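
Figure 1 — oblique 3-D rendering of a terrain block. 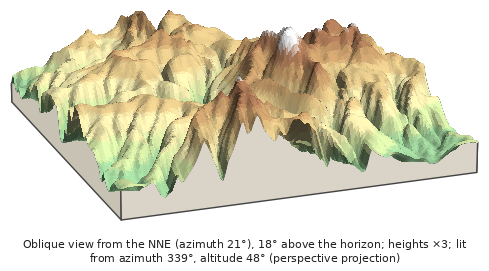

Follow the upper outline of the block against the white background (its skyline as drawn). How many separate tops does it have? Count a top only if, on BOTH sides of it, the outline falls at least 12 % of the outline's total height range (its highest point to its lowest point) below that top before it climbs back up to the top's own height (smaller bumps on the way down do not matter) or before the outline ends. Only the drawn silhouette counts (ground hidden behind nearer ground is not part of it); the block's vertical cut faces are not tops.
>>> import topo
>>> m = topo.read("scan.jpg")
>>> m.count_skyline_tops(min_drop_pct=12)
3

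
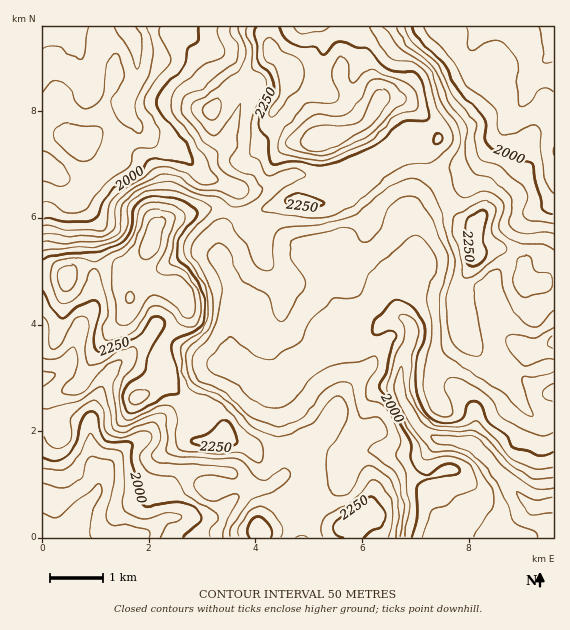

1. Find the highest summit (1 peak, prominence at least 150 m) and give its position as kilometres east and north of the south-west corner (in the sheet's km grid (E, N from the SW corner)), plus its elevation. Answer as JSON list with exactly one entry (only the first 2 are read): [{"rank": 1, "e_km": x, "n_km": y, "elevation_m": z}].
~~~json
[{"rank": 1, "e_km": 5.21, "n_km": 7.44, "elevation_m": 2449}]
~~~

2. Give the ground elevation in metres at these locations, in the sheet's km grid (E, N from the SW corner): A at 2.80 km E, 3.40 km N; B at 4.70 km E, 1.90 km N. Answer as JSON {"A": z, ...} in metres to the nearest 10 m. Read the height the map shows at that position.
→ {"A": 2110, "B": 2170}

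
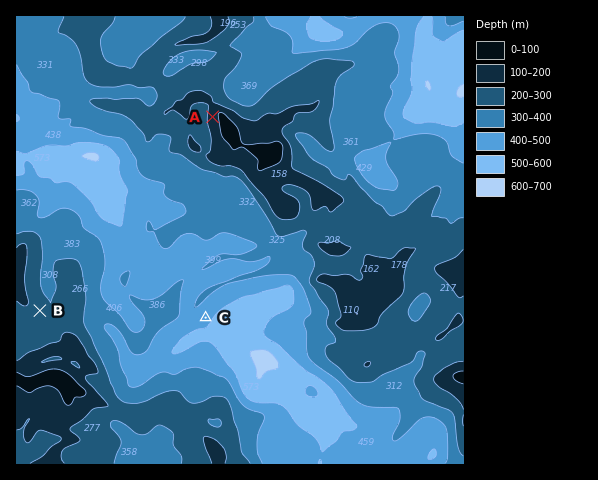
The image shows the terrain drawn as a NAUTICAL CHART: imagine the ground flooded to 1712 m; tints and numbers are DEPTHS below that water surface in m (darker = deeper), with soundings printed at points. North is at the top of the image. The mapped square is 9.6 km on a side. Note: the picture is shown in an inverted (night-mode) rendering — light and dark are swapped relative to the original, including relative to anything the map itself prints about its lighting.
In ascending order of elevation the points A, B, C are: C B A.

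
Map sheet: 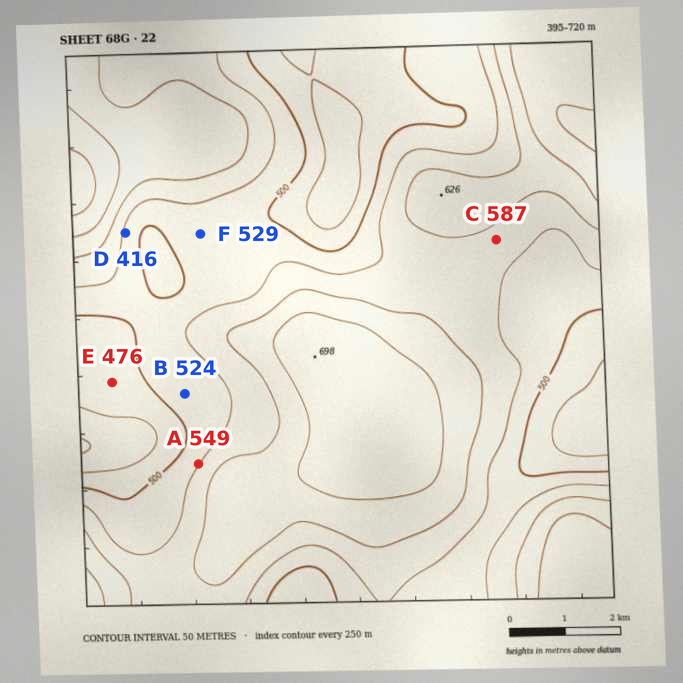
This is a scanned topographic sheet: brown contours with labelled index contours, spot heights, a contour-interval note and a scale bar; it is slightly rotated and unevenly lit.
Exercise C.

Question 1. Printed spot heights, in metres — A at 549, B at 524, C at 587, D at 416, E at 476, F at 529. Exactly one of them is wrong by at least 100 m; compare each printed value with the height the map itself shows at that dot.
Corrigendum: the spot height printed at D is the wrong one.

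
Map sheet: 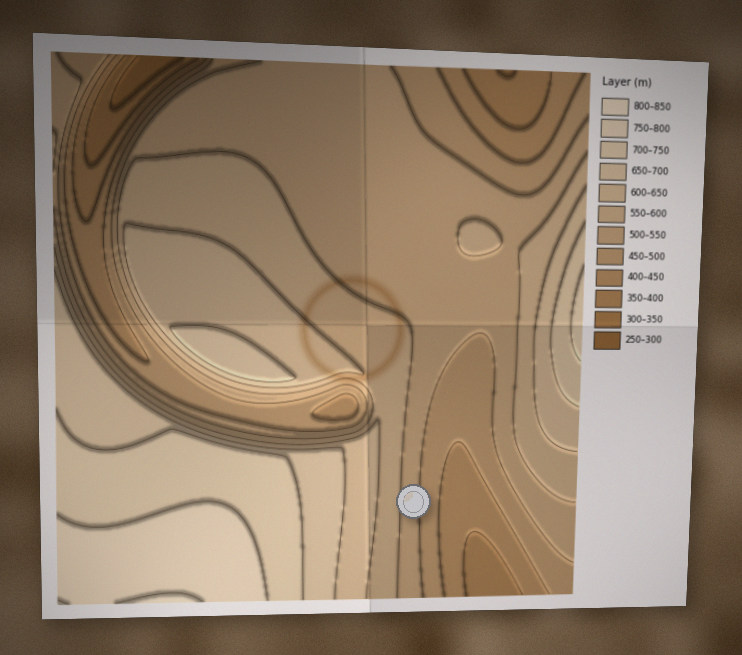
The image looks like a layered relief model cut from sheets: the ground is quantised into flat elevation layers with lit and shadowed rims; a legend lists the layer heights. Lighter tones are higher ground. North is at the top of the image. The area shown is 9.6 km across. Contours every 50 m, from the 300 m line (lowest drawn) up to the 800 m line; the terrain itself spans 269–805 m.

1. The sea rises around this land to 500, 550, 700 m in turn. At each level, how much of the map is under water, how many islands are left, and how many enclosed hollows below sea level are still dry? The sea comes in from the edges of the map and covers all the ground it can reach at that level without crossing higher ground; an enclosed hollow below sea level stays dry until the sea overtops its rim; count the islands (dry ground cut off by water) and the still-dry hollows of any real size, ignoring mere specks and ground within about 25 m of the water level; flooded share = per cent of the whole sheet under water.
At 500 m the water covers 24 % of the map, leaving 0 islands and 0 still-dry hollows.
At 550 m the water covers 52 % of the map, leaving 0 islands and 0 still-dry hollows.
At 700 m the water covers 86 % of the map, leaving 0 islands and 0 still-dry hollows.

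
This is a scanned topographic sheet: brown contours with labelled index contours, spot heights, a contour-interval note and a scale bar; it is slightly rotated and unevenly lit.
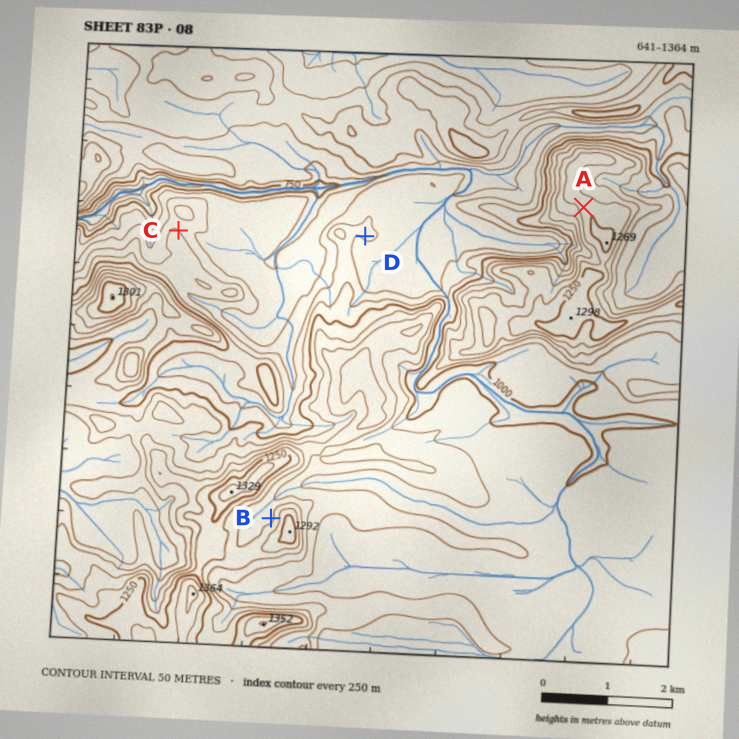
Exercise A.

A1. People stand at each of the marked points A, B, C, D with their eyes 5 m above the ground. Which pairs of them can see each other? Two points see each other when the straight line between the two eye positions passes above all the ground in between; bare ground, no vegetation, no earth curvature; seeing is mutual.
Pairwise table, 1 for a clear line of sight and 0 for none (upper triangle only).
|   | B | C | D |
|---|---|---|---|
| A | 0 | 1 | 1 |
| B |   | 0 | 0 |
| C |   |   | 0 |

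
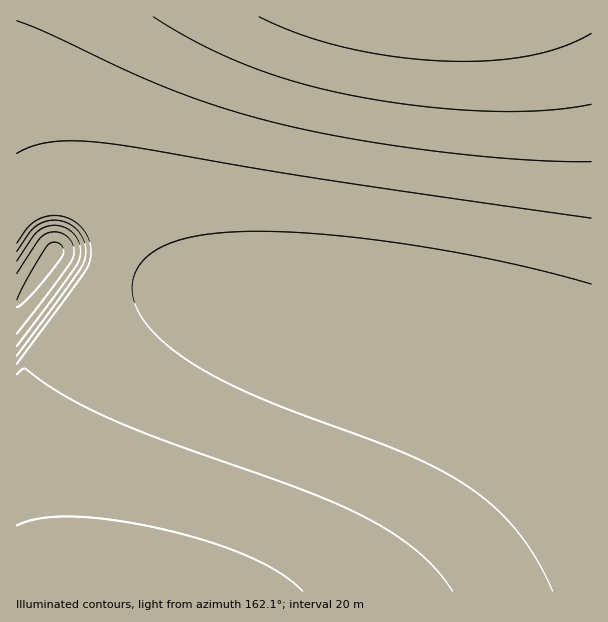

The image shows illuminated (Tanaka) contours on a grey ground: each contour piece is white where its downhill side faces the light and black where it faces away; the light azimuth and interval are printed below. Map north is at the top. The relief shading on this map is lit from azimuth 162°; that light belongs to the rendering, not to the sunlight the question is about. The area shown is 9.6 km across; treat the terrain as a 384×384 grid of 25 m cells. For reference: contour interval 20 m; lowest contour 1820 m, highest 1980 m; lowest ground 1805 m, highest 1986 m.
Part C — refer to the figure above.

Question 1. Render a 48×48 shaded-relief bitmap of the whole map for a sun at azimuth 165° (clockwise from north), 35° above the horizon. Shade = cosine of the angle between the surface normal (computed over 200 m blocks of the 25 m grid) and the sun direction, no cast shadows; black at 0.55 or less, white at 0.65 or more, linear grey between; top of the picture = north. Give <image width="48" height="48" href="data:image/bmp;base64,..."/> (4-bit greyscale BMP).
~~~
<image width="48" height="48" href="data:image/bmp;base64,Qk32BAAAAAAAAHYAAAAoAAAAMAAAADAAAAABAAQAAAAAAIAEAAATCwAAEwsAABAAAAAAAAAAAAAAABEREQAiIiIAMzMzAERERABVVVUAZmZmAHd3dwCIiIgAmZmZAKqqqgC7u7sAzMzMAN3d3QDu7u4A////AERERERERERERERERERERERERERERERERERERERERERERERERERERERERERERERERERERERERERERERERFVURERERERERERERERERERERERVVVVVVVVVVVVVREREREREREREREREVVVVVVVVVVVVVVVVVVREREREREREREVVVVVVVVVVVVVVVVVVVVVERERERERERVVVVVVVVVVVVVVVVVVVVVVUREREREREVVVVVVVVVVVVVVVVVVVVVVVURERERERFVVVVVVVVVVVVVVVVVVVVVVVURERERERVVVVVVVVVVVVVVVVVVVVVVVVURERERERVVVVVVVVVVVVVVVVVVVVVVVVUREREREVVVVVVVVVVVVVVVVVVVVVVVVVEREREREVVVVVVVVVVVVVVVVVVVVVVVVVEREREQ0VVVVVVVVVVVVVVVVVVVVVVVVREREREQ0RVVVVVVVVVVVVVVVVVVVVVVUREREREM0RVVVVVVVVVVVVVVVVVVVVVRERERERDM0RFVVVVVVVVVVVVVVVVVVVEREREREQzM1RERVVVVVVVVVVVVVVVVEREREREREMzM6VEREVVVVVVVVVVVUREREREREREQzMzM/hERERERERERERERERERERERERDMzMzM/9kRERERERERERERERERERERDMzMzMzM//EREREREREREREREREREMzMzMzMzMzM//4REREREREREREREMzMzMzMzMzMzMyIq//ZEREREREQzMzMzMzMzMzMzMzIiIiIlv/xEREMzMzMzMzMzMzMzMyIiIiIiIiIgbf+DMzMzMzMzMzMzMiIiIiIiIiIiIiIgGP/1MzMzMzMzMiIiIiIiIiIiIiIiIiIgA6/2MzMzMzIiIiIiIiIiIiIiIiIiIiIgACVmMzMzIiIiIiIiIiIhEREREREREREQAAAEMzMiIiIiIiIiEREREREREREREREQAAADMyIiIiIiIiERERERERERERERERESAAATMiIiIiIiIRERERERERERERERERETIQIyIiIiIiIhERERERERERERERERERETMzMiIiIiIiERERERERERERERERERERETMzIiIiIiIhERERERERERAAAAARERERETMyIiIiIiIRERERERERAAAAAAAAERERETMiIiIiIiIREREREREAAAAAAAAAARERETMiIiIiIiERERERERAAAAAAAAAAARERETIiIiIiIiERERERERAAAAAAAAAAARERESIiIiIiIhERERERERAAAAAAAAAAERERESIiIiIiIhERERERERAAAAAAAAABERERESIiIiIiIhEREREREREAAAAAABERERERESIiIiIiIhERERERERERERERERERERERESIiIiIiIiERERERERERERERERERERERESIiIiIiIiERERERERERERERERERERERESIiIiIiIiIREREREREREREREREREREREiIiIiIiIiIhERERERERERERERERERIiIiIiIiIiIiIiEREREREREREREREREiIiIg=="/>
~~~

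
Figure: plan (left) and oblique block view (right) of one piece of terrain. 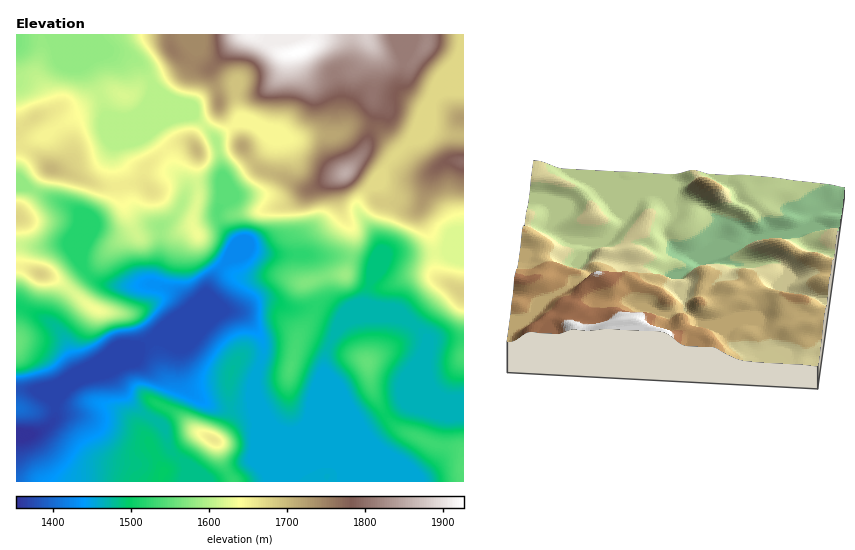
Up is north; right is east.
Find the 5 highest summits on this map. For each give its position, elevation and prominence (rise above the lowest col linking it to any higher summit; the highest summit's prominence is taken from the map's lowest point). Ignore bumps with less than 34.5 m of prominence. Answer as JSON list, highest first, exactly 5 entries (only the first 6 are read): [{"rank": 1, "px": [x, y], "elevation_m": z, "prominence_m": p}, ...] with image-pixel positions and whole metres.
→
[{"rank": 1, "px": [299, 52], "elevation_m": 1927, "prominence_m": 574}, {"rank": 2, "px": [346, 173], "elevation_m": 1854, "prominence_m": 81}, {"rank": 3, "px": [52, 169], "elevation_m": 1705, "prominence_m": 89}, {"rank": 4, "px": [197, 150], "elevation_m": 1704, "prominence_m": 53}, {"rank": 5, "px": [41, 274], "elevation_m": 1683, "prominence_m": 101}]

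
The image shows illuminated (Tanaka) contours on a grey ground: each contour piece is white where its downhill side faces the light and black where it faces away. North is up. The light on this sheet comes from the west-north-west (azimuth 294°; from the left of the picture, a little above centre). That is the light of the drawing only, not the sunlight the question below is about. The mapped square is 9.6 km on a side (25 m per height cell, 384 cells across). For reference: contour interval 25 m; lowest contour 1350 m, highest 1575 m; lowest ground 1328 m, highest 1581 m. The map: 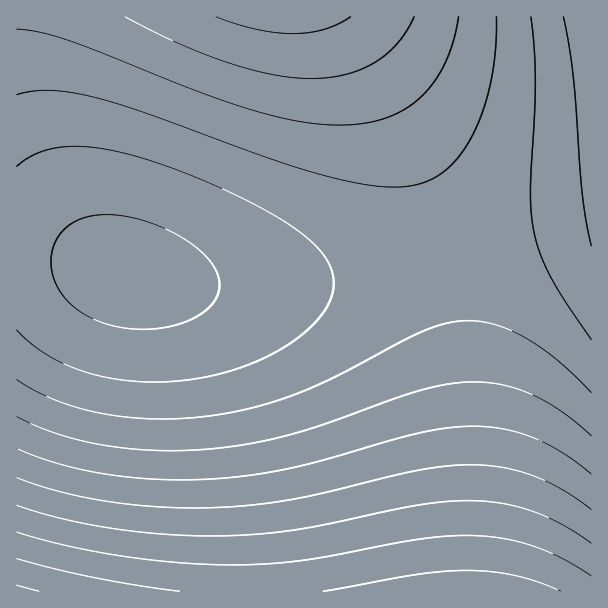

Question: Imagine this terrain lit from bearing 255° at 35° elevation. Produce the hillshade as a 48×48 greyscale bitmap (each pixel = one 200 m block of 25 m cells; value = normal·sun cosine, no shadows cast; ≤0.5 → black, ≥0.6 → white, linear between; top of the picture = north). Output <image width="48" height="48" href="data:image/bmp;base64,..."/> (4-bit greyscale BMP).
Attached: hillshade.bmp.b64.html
<image width="48" height="48" href="data:image/bmp;base64,Qk32BAAAAAAAAHYAAAAoAAAAMAAAADAAAAABAAQAAAAAAIAEAAATCwAAEwsAABAAAAAAAAAAAAAAABEREQAiIiIAMzMzAERERABVVVUAZmZmAHd3dwCIiIgAmZmZAKqqqgC7u7sAzMzMAN3d3QDu7u4A////AHd3iIiIiImZmZmqqqqru7uqqqqZmYh3Znd3iIiIiImZmZqqqqqru7uqqqqZmIh3Znd3iIiIiJmZmZqqqqqru7uqqqqZmIh3Znd3iIiIiJmZmZqqqqq7u7uqqqqZmIh3Znd3iIiIiZmZmaqqqqq7u7uqqqqZmIh3Znd3iIiIiZmZmaqqqqu7u7uqqqqZmIh3Znd3iIiIiZmZmqqqqqu7u7uqqqqZmIh3Znd3iIiImZmZmqqqqru7u7u6qqqZmIh3Znd3iIiImZmZqqqqq7u7u7u6qqqZmIh3Znd3iIiJmZmaqqqqu7u7u7u7qqqZmIh3Znd3iIiJmZmaqqqru7u7u7u7qqqZmIh3Znd3iIiJmZmqqqqru7u7u7u7qqqpmYh3Znd3iIiZmZqqqqq7u7u7u7u7uqqpmYh3Znd4iIiZmZqqqqu7u7u7u7u7uqqpmYh3Znd4iImZmaqqqru7u7u7u7u7u6qpmYh3Znd4iImZmqqqq7u7u7u7u7u7u6qpmYh3dnd4iJmZmqqqu7u7u8zMzLu7u6qqmYiHdneIiJmZqqqru7u7zMzMzMu7u6qqmYiHdneIiZmaqqq7u7u8zMzMzMy7u7qqmZiHdneIiZmaqqu7u7vMzMzMzMy7u7qqmZiHdniImZmqqru7u8zMzMzMzMzLu7qqmZiHd4iImZqqq7u7vMzMzMzMzMzLu7qqmZiHd4iJmZqqq7u7zMzMzMzMzMzLu7uqqZiHd4iJmaqqu7vMzMzMzMzMzMzMu7uqqZiHd4iZmqqru7zMzMzM3d3czMzMu7uqqZiId4iZmqq7u8zMzM3d3d3dzMzMu7uqqZiId4mZqqu7vMzMzd3d3d3dzMzMu7uqqZiId5mZqqu7zMzM3d3d3d3d3MzMu7uqqZiId5maqru7zMzN3d3d3d3d3MzMu7qqqZiId5mqq7u8zMzd3d3d3d3dzMzMu7qqmZiId5mqq7vMzM3d3d3d3d3dzMzLu7qqmZiHd5qqu7zMzN3d3d3d3d3dzMzLu7qqmZiHd5qqu7zMzd3d3d3d3d3dzMy7u6qpmYiHd6qru8zM3d3d3d3d3d3czMy7u6qpmYiHd6qrvMzN3d3d3d3d3d3czMu7uqqpmYiHd6q7vMzN3d3d3t3d3d3MzMu7uqqZmIh3d6q7zMzd3d3e7u3d3d3MzLu7qqmZmIh3d6u7zM3d3d7u7u3d3dzMzLu6qqmZiId3dru8zM3d3e7u7u3d3dzMy7u6qpmYiId3Zru8zN3d3u7u7u3d3dzMu7uqqZmYiHd3ZrvMzd3d7u7u7u3d3czMu7qqmZmIiHd2ZrvMzd3e7u7u7u3d3czLu6qqmZiIh3d2ZrzM3d3e7u7u7u3d3My7u6qpmYiId3dmZszM3d3u7u7u7u3d3My7uqqZmIiHd3ZmZszN3d7u7u7u7t3dzMu7qqmZiIh3d2ZmZszN3d7u7u7u7t3dzMu7qpmYiId3dmZmVczd3e7u7u7u7t3dzLu6qpmYiHd3ZmZlVczd3e7u7u7u7t3czLuqqZmIh3dmZmVVVQ=="/>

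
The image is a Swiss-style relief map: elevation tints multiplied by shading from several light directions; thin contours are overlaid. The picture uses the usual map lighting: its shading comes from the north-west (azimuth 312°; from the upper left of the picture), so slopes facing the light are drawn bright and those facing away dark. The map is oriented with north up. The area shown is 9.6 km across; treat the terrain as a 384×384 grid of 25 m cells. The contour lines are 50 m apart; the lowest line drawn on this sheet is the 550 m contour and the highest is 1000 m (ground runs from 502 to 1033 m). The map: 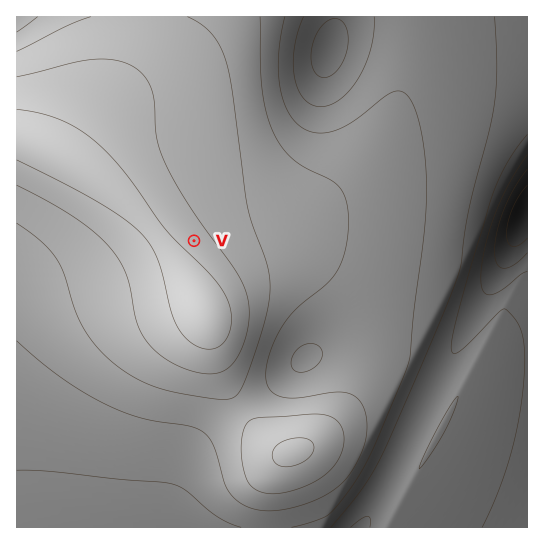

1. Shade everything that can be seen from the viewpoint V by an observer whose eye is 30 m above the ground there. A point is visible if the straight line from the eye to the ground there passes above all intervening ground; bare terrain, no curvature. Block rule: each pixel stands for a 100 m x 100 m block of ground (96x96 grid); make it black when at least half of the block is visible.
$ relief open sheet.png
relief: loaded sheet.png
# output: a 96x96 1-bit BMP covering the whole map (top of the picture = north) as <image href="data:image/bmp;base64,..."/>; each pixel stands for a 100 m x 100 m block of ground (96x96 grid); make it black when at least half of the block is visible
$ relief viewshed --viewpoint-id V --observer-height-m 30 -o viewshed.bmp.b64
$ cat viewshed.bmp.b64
<image width="96" height="96" href="data:image/bmp;base64,Qk2+BAAAAAAAAD4AAAAoAAAAYAAAAGAAAAABAAEAAAAAAIAEAAATCwAAEwsAAAIAAAAAAAAA////AAAAAAAAAAAAAAAAAAAAAAMAAAAAAAAAAAAAAAMAAAAAAAAAAAAAAAMAAAAAAAAAAAAAAAMAAAAAAAAAAAAAAAMAAAAAAAAAAAAAAAcAAAAAAAAAAAAAAAcAAAAAAAAAAAAAAAcAAAAAAAAAAAAAAAcAAAAAAAAAAAAAAAcAAAAAAAAAAAAAAA8AAAAAAAAAAAAAAA8AAAAAAAAAAAAAAA8AAAAAAAAAAAAAAA8AAAAAAAAAAAAAAB8AAAAAAAAAAAAAAB8AAAAAAAAAAAAAAD8AAAAAAAAAMAAAAD8AAAAAAAAAOAAAAH8AAAAAAAAAHAAAAH8AAAAAAAAAHgAAAP8AAAAAAAAAD4AAAP8AAAAAAAAAD8AAAf8AAAAAAAAAD+AAA/8AAAAAAAAAB/gAB/8AAAAAAAAAB/wAD/8AAAAAAAAAB/4AD/8AAAAAAAAAB/4AD/8AAAAAAAAAB/8AB/8AAAAAAAAAB/+AB/8AAAAAAAAAB/+AA/8AAAAAAAAAB//AA/8AAAAAAAAAB//AAf8AAAAAAAAAB//gAH8AAAAAAAAAD//gAB8AAAAAAAAAD//wAAcAAAAAAAAAD//wAAEAAAAAAAAAH//4AAAAAAAAAAAAP//4AAAAAAAAAAAAf//8AAAAAAAAAAAAf//8AAAAAAAAAAAB///8AAAAAAAAHgAD///8AAAAAAAAPwAH///8AAAAAAAAf4Af///8AAAAAAAA/8B////8AAAAAAAB///////8AAAAAAAB///////8AAAAAAAD///////8AAAAAAAD///////8AAAAAAAH///////8AAAAAAAH///////8AAAAAAAP///////8AAAAAAAf///////8AAAAAAA////////8AAAAAAB////////8AAAAAAD////////+AAAAAAH////////+AAAAAAP////////+AAAAAA/////////+AAAAAB//////////AAAAAH//////////AAAAAf//////////AAAAA///////////gAAAD///////////gAAAP///////////wAAA////////////wAAD////////////4AAB////////////4AAAf/////+P////8AAAA/////8D////+AAAAf////4B////+AAAAP////wA/////AAAAP////wAf////gAAAP////gAP////wAAAf////gAH////8AAAf////gAH/////AAAf////AAD/////8AA/////AAD/////8AA/////AAB/////8AA/////AAB/////8AA/////AAA/////8AAf////AAA/////8AAP////gAA/////8AAH////gAAf////8AAB////gAAf////8AAAf///gAAf////8AAAD///wAAf////8AAAAf//wAAf////8AAAAD//4AAf////8AAAAAf/4AAf////8AAAAAH/8AAf////8AAAAAB/8AAf////8AAAAAAf+AAf////8AAAAAAP/AA/////8AAAAAAH/gA/////8="/>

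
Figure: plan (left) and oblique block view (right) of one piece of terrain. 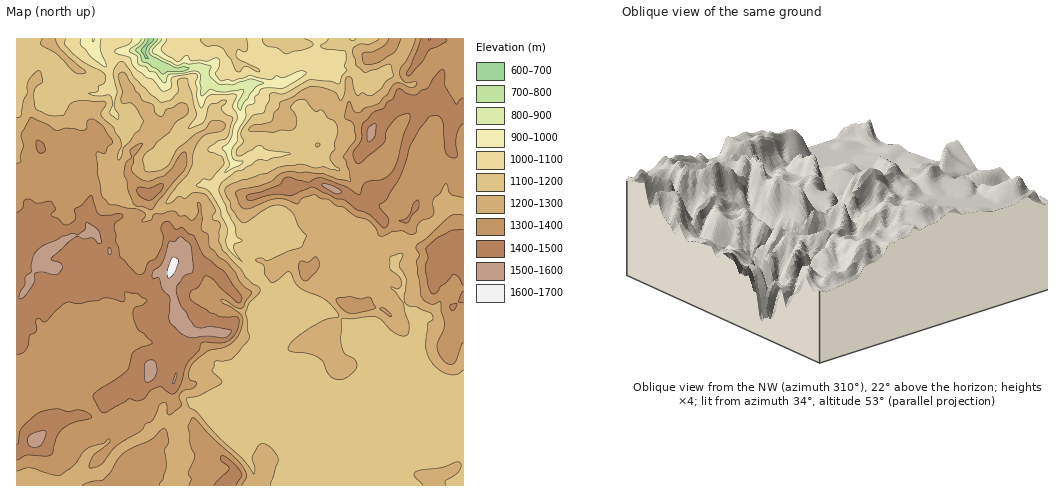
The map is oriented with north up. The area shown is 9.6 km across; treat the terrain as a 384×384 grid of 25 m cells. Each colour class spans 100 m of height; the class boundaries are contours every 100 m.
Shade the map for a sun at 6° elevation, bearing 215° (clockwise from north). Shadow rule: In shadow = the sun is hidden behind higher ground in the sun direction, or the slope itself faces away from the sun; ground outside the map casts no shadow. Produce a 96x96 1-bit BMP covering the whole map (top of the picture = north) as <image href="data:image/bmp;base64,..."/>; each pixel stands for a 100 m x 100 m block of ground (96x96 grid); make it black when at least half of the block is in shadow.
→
<image width="96" height="96" href="data:image/bmp;base64,Qk2+BAAAAAAAAD4AAAAoAAAAYAAAAGAAAAABAAEAAAAAAIAEAAATCwAAEwsAAAIAAAAAAAAA////AAAAAAAMA+AAAAPAAAAAAHA8A+AAgABgAAAAAHAAAfAAwAHgAAAAAeAAADAAwAHwAAAAD/gAABABwAPwAAAAD/8AAAADwAfwAAAAA/8AAAGP4A/4AAAAAf8BwAP/4B//AAAAAH8BwAH/4D//gAAAAD8B4AD8cD//gAAAAB8Z4AA+8H//gAAAAA8e4AAf8P//gAAAAAceAAAP4f//gAAAAAMfgAAH8///wAAAAAEP4AAD+///wAAAAAAH/8ABP///4AAAAAAD/4ACD///8AAAAAAD/4AGH///8AAAAAAH/wAGP///+AAAAAAA/AAAPP//+AAAAAAAfAAAGH///AAAAAAAPAAAMD///AAAAAAAGAAAP////gAAAAAAAAAAP////gAAAAAAAAAHP////gAAAAAAAAAHv/gY+AAAAAAAAAAPn/AIAAOAAAEAAAAfh/AAAAfAAAMAAAAP/wAAAAfAAAMAAAAf/QAAAAfgAAMAAADfwQAAAAfgAAMAAAABwAAAAAfgAAcAAAAAwAHAAAAAAAcAAAAAB//gAAAAHAMAAAAAD//gADwAPAMAAAAAH//wAHwAfAAAAAAAH//wADgAfAAAAAAAP//4ADAB/AAAAAAAP//4AAD//AAAAAAAP//+QAP/+AQAAAAAP///wA//8AwAAAAAP//+4B//8AAAAAAAf/P+QD//8AAAAgAAf/f+AB//8AAYB/DgD///AAf/8AAwD/HwA///AAH/4DgAHmH0I///gAB/wHgB/gP2J///hmAPwHgB/Af+P///xuAH4DgAfAf+P/////wfwBgEPA/8f/////h/wAA/GA/8f////vh8AaAfgB/8f////XhwA+AP8D/+f///+DgAAfAH/H/8f////DAAAP8B/P/8/////CAABn8A/f/9////+CABAD/B/f//////+QADsB/g/f//////8wAH8A94/f////8f5wAP8wMf///z//8DhwA/44E////h//8AAAD544A/Pv/A//9wAAHj84B/P/+cf///AA/uccBufv//P///3j/+OIAAfP//n///////GCAA/f//j///////uHH4/H//z///////sDD4fH//3///////mADg/H/////////92AAA+O////////+Q3AABwM+///////+AHAMDgYff//////+ADAcHAQfv///////ABgcH8z/3/9/////ABgcP/z/5/8f/f//OAwcP/z/8/8feH/+OAAPf/3/+P//+H/wfAALf///nH///f/w/AAbf///HB//+//zvAAYf///P/////A3/AA4////f////fA3/gY4///+////+/B3/kZ8f///////9+D3///8P//7///////////8H//7///////////8D//3///////////8P//3////7/////58P///////3////x58P5///////P//HA88Pj/////z/D/8AAcAPH/////n+B/8AAMwHP////nm8Af8cAG4Af////jAoAB5+IAYA////zABgAAH/cABh////wAJgQ8P/cD8="/>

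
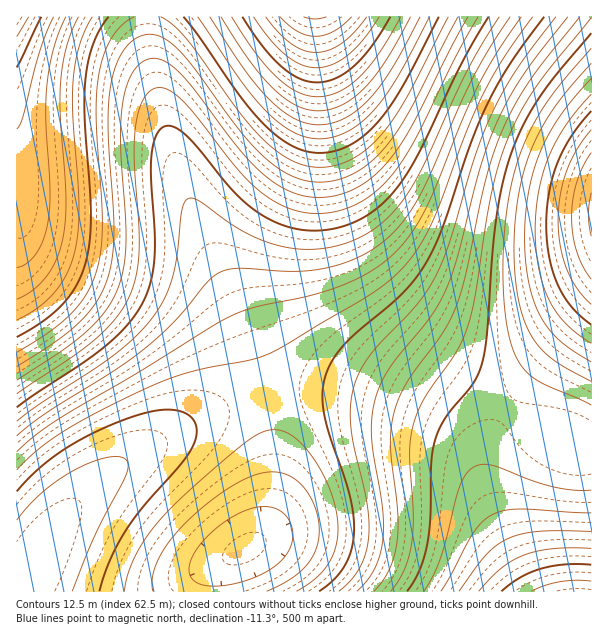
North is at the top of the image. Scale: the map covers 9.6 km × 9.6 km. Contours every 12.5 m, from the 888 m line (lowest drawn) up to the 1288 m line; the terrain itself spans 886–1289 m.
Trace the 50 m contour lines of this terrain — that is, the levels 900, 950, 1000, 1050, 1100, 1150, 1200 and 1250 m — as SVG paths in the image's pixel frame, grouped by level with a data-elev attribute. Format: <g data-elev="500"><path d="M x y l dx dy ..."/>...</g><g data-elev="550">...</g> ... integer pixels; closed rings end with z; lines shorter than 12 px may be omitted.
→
<g data-elev="900"><path d="M352 17l-19 15-9 3-9 1-9-1-9-4-17-14"/></g><g data-elev="950"><path d="M54 17l-13 31-18 69-6 12"/><path d="M401 17l-21 35-20 24-10 9-11 7-10 3-11 2-10-1-9-4-21-14-21-24-25-37"/></g><g data-elev="1000"><path d="M109 17l-9 12-7 15-5 16-3 20 0 39 6 97-1 26-5 22-9 23-14 18-20 17-25 15"/><path d="M439 17l-37 70-24 35-13 13-15 10-15 6-15 2-14-2-13-5-14-8-15-13-24-29-40-58-17-21"/></g><g data-elev="1050"><path d="M478 17l-23 41-38 79-19 30-14 17-15 12-16 10-17 5-16 3-17-2-16-5-17-8-14-11-14-14-47-59-16-18-15-9-8 0-6 3-5 5-4 9-6 26-1 31 5 62 0 25-3 26-6 21-13 21-21 21-24 19-55 37"/></g><g data-elev="1100"><path d="M153 591l0-15 6-18 11-18 18-19 24-21 25-17 20-9 18-2 9 2 8 3 8 6 6 8 11 21 2 22-4 18-10 15-17 13-21 11"/><path d="M521 17l-25 37-19 35-16 34-27 68-12 25-15 23-18 19-23 16-28 13-30 9-55 12-28 11-89 55-77 45-24 16-18 17"/></g><g data-elev="1150"><path d="M568 17l-41 52-23 39-12 26-10 27-24 95-12 34-17 29-38 47-13 24-5 21-2 23 2 19 9 54 1 32-3 16-5 14-8 12-10 10"/></g><g data-elev="1200"><path d="M591 490l-19 0-21-4-60-21-11 0-7 3-7 6-6 11-19 72-8 19-9 15"/><path d="M591 48l-27 31-16 22-14 22-11 24-9 26-6 30-4 33-1 34 1 32 3 26 5 20 8 15 8 11 11 7 52 24"/></g><g data-elev="1250"><path d="M591 565l-27-1-24 5-19 8-20 14"/><path d="M591 111l-20 26-14 27-8 30-3 31 3 32 9 28 14 22 19 18"/></g>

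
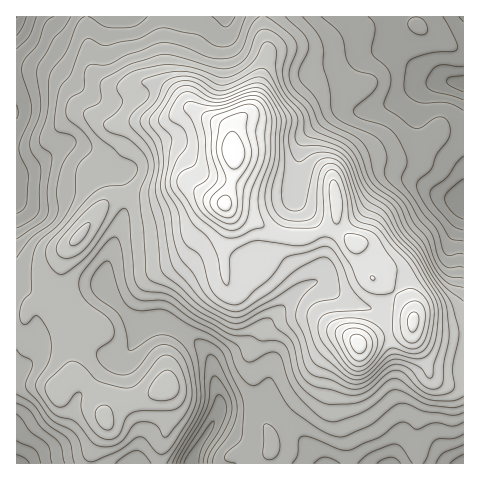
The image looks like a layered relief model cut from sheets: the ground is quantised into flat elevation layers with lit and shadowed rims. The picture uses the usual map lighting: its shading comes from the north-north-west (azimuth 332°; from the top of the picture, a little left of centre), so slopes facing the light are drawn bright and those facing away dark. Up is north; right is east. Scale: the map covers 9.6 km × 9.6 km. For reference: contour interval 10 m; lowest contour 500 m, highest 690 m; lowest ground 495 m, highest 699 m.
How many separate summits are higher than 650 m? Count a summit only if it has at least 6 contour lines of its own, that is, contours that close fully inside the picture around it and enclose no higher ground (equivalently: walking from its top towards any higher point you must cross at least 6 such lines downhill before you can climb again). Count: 1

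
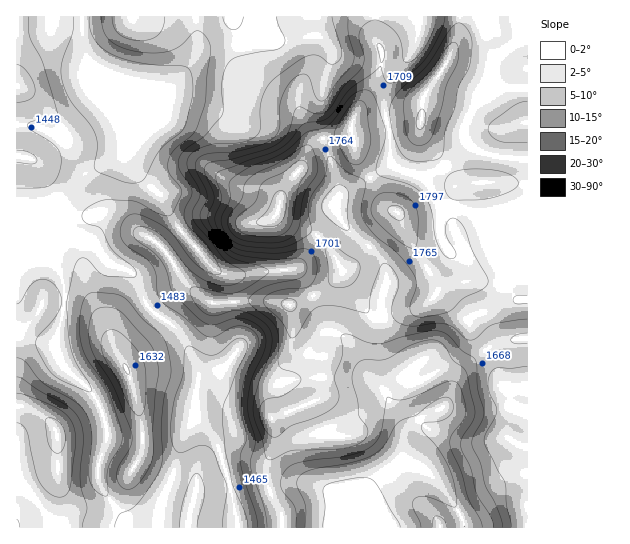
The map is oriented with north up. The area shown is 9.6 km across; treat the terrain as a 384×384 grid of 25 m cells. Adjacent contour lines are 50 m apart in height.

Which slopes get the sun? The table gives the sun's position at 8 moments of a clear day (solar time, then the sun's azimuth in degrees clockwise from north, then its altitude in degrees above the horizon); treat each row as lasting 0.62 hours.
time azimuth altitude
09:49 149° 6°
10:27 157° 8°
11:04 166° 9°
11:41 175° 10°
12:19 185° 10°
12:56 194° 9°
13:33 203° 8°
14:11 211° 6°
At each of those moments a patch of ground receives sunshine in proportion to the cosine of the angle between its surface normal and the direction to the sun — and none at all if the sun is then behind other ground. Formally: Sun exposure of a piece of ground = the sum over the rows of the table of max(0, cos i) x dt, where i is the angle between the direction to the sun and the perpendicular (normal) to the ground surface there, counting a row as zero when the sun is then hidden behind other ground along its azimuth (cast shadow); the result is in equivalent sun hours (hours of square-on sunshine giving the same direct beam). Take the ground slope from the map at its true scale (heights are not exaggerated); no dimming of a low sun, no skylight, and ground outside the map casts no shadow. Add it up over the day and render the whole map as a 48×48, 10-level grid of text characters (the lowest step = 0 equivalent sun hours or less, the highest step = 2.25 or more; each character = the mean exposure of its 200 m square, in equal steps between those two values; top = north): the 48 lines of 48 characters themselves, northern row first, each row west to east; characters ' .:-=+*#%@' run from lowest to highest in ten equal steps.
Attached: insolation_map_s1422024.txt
---------------:-----:::----::-:..........::----
::::---=+++===---==---::----::--.   ..    .:----
:::---=+*###*+===---:::::::...:-=:...    .:----:
..:----=*####*+=-::::.....   ..:--:.    .-----:.
..::----=++***+=-:::....         .:.    -=---:::
...::-------==---:::....          .    :++=----=
:::.:::-------:::::::......       .   .-===-----
+=-:..::---::::::::::.....       .. ..------:::.
*+=:...:---:::::......          .:::-::-=--::.. 
===-:..::---:::...             .:::--:-==--:....
::---:..:---::.               :-:::--====---:--=
  .:--:::--::.              .==-:---=**=---==+++
.  .------::..              -++===--+**=:::-===+
--::-==-::::..::.          .:=**+=--=++=:....:::
++==---:...::-=++-.       :===*#*-..:---:..   ..
+++=-:..    .-=+**=:..   .=**+++=.   .:-::::::::
===-:....    .:::==-:::..:=*+=--:     :---=====-
----::::..       ...  ..:-==---::.    .---===---
------:-:.     :::..   .-=-:.::--==-::::::------
---------:.    :*#+=--==++=:..:-+**+=-:-:::-----
------------.  .+%@%@@@@@%#+:  :=+**+-:---::----
-----::-=+*#+:   -%@@@@@@@@*=.  .=*#*-::--::----
-----:::-=*##+:   :%@@@@@@%*=-...-+**=:::-:::---
::::::::::-=++-.   .+*+-.  :--::--==++-..:::::--
:...::.   .:---:            :-====--==-..:::::::
:...::.    .:-==.           -=++=--:::::--===-::
::::::.    .:=+*+:. .::.. .-+*++=-::.::-==+==---
::---:.    .:=+###*##%%#*==++*++=::--=+*+=--==++
:-==-::..    :-+#%%@@@@%#+++++++=--=*%@@#=--=*##
-==----:..    :=+*##****+===--==+++*%@@@%+==+**+
:::::-=-:.   .:-=**+=----==-:::=+***###****+=-::
 ...:-=+-....::-=++=:...:==-::-=+***++===**=:.  
    .:=**-:.:::--==-:. .-===-===++++=-:-=++-..  
     .-+#+-:-------:...:-=------==+=-::-++=::...
      :=**=--===--::::.:-::::::::-=---=**+=--:::
      .:=++---=----:::......::::::--=+**+====---
:.     .-++=-------::-:  .:-=+=-::-=+*+=---==---
=-:   ..-=++-------:-==::=+*++=-::-++=:....::.::
==-:..:::===---::::--=**++++=-::::=+=-:.    ....
-----:-:::---::.. :-::=+++==----=++====-:..::-:.
---==---....:::   .-:.:=+++**##%%#*===++=======-
--------.  :=-:. .:--::=+*#%@@@@%#+---=+++++====
-------::.:=+=::::::====++*####*+=-:::--=+====--
:-===-::-=+*+=-:::::-===---=====---:...:-==-==-:
:-=++-..:+**=-:::----==-:..:--------.   :-==+-:.
:-===-:.:=+=--::-----==-. .::--------.   -+++=::
:--==---------::-----==-:::---------==:  :+++==-
-------------------------------------=-:::-===--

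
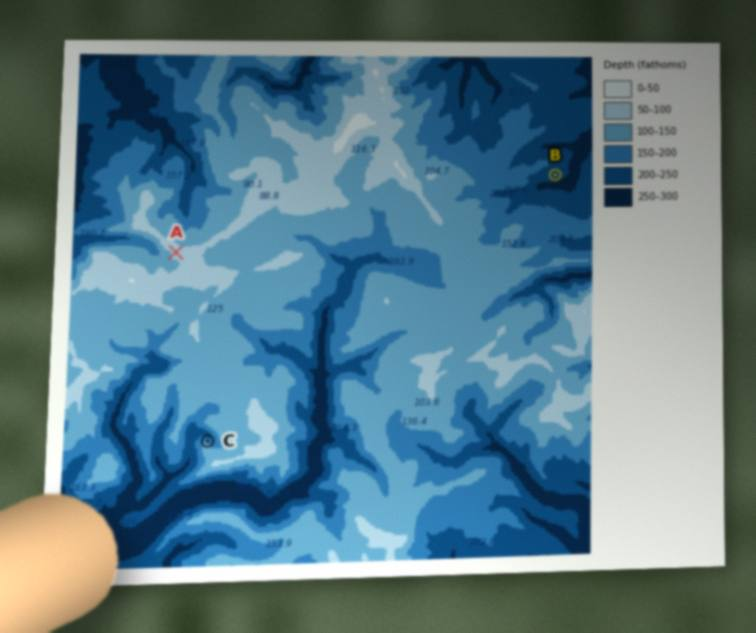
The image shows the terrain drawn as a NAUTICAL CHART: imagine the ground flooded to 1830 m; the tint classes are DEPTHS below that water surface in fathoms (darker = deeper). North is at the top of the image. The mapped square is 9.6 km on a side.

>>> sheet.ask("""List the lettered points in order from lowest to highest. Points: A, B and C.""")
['B', 'C', 'A']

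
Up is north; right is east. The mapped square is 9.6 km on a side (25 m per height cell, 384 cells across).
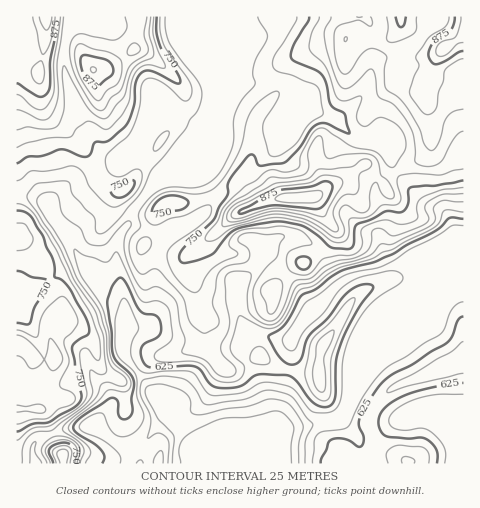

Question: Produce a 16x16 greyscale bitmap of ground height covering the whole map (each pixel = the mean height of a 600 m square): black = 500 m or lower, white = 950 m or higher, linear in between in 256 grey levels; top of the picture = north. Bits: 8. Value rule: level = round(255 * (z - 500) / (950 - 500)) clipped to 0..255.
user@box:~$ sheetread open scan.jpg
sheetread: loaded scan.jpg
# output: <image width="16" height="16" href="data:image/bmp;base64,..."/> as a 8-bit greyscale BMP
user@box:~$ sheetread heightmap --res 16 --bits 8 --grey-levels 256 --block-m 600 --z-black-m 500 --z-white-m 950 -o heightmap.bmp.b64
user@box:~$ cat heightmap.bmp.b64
<image width="16" height="16" href="data:image/bmp;base64,Qk02BQAAAAAAADYEAAAoAAAAEAAAABAAAAABAAgAAAAAAAABAAATCwAAEwsAAAABAAAAAAAAAAAAAAEBAQACAgIAAwMDAAQEBAAFBQUABgYGAAcHBwAICAgACQkJAAoKCgALCwsADAwMAA0NDQAODg4ADw8PABAQEAAREREAEhISABMTEwAUFBQAFRUVABYWFgAXFxcAGBgYABkZGQAaGhoAGxsbABwcHAAdHR0AHh4eAB8fHwAgICAAISEhACIiIgAjIyMAJCQkACUlJQAmJiYAJycnACgoKAApKSkAKioqACsrKwAsLCwALS0tAC4uLgAvLy8AMDAwADExMQAyMjIAMzMzADQ0NAA1NTUANjY2ADc3NwA4ODgAOTk5ADo6OgA7OzsAPDw8AD09PQA+Pj4APz8/AEBAQABBQUEAQkJCAENDQwBEREQARUVFAEZGRgBHR0cASEhIAElJSQBKSkoAS0tLAExMTABNTU0ATk5OAE9PTwBQUFAAUVFRAFJSUgBTU1MAVFRUAFVVVQBWVlYAV1dXAFhYWABZWVkAWlpaAFtbWwBcXFwAXV1dAF5eXgBfX18AYGBgAGFhYQBiYmIAY2NjAGRkZABlZWUAZmZmAGdnZwBoaGgAaWlpAGpqagBra2sAbGxsAG1tbQBubm4Ab29vAHBwcABxcXEAcnJyAHNzcwB0dHQAdXV1AHZ2dgB3d3cAeHh4AHl5eQB6enoAe3t7AHx8fAB9fX0Afn5+AH9/fwCAgIAAgYGBAIKCggCDg4MAhISEAIWFhQCGhoYAh4eHAIiIiACJiYkAioqKAIuLiwCMjIwAjY2NAI6OjgCPj48AkJCQAJGRkQCSkpIAk5OTAJSUlACVlZUAlpaWAJeXlwCYmJgAmZmZAJqamgCbm5sAnJycAJ2dnQCenp4An5+fAKCgoAChoaEAoqKiAKOjowCkpKQApaWlAKampgCnp6cAqKioAKmpqQCqqqoAq6urAKysrACtra0Arq6uAK+vrwCwsLAAsbGxALKysgCzs7MAtLS0ALW1tQC2trYAt7e3ALi4uAC5ubkAurq6ALu7uwC8vLwAvb29AL6+vgC/v78AwMDAAMHBwQDCwsIAw8PDAMTExADFxcUAxsbGAMfHxwDIyMgAycnJAMrKygDLy8sAzMzMAM3NzQDOzs4Az8/PANDQ0ADR0dEA0tLSANPT0wDU1NQA1dXVANbW1gDX19cA2NjYANnZ2QDa2toA29vbANzc3ADd3d0A3t7eAN/f3wDg4OAA4eHhAOLi4gDj4+MA5OTkAOXl5QDm5uYA5+fnAOjo6ADp6ekA6urqAOvr6wDs7OwA7e3tAO7u7gDv7+8A8PDwAPHx8QDy8vIA8/PzAPT09AD19fUA9vb2APf39wD4+PgA+fn5APr6+gD7+/sA/Pz8AP39/QD+/v4A////AGyRXDouJAgHCAsxS0pVUzaVfUM+NRgUDgwMKzVIOjUxo597Uy8YLDotKk1CPExBO6mlflxARlFjUUhaRjE+UFmjo4pKQFZtX01AS1IxMTdIj6GBQkZad2VpaTpMPTIyOY2NXUljc4FlbXxhQUE5MzOXe1haeoKQgm13hoBlSDUykmNqbXd/haGQiJ+th3pnQHJld4Z3iH+XwNXdwa2egGyDfoN+emtrfJScsru0n6GdnJeThnh3a2+EfZyfmJazrbqwpaV+d3Btf3x+jZ2lwbrYvMTDh4N1bHR9gKKmuszC38LRyrGGa2xxhJa2tbzL1ODOtra2c2trbnuXt7vKxdY="/>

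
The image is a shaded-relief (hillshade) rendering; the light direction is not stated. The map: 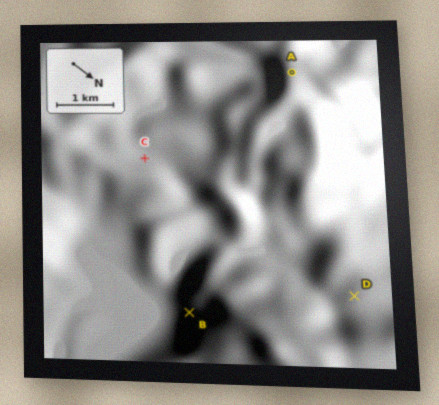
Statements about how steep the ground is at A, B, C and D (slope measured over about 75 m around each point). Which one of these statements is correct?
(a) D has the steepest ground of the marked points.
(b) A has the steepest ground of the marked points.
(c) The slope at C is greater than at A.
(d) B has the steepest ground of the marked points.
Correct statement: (d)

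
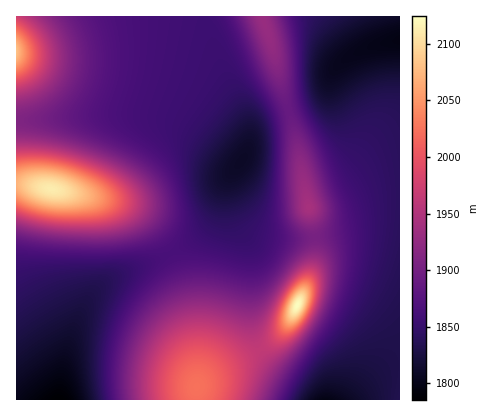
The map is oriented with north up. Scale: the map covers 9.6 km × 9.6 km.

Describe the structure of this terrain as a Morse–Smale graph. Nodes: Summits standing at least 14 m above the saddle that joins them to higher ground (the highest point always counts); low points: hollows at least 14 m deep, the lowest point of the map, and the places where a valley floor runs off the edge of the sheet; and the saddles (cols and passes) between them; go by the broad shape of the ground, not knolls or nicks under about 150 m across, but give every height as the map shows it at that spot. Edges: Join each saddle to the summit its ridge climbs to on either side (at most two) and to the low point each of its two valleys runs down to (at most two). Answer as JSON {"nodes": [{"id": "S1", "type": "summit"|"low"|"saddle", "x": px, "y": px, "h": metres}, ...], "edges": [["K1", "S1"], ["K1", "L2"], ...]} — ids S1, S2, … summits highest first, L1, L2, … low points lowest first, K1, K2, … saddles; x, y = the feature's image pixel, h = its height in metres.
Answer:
{"nodes": [
{"id": "S1", "type": "summit", "x": 296, "y": 306, "h": 2125},
{"id": "S2", "type": "summit", "x": 52, "y": 188, "h": 2112},
{"id": "S3", "type": "summit", "x": 16, "y": 52, "h": 2082},
{"id": "S4", "type": "summit", "x": 198, "y": 386, "h": 2024},
{"id": "S5", "type": "summit", "x": 308, "y": 208, "h": 1943},
{"id": "S6", "type": "summit", "x": 262, "y": 18, "h": 1931},
{"id": "L1", "type": "low", "x": 58, "y": 400, "h": 1785},
{"id": "L2", "type": "low", "x": 398, "y": 40, "h": 1797},
{"id": "L3", "type": "low", "x": 326, "y": 400, "h": 1798},
{"id": "L4", "type": "low", "x": 242, "y": 160, "h": 1810},
{"id": "K1", "type": "saddle", "x": 260, "y": 350, "h": 1963},
{"id": "K2", "type": "saddle", "x": 16, "y": 120, "h": 1910},
{"id": "K3", "type": "saddle", "x": 314, "y": 238, "h": 1903},
{"id": "K4", "type": "saddle", "x": 288, "y": 110, "h": 1889},
{"id": "K5", "type": "saddle", "x": 168, "y": 254, "h": 1864}],
"edges": [["K1", "S1"], ["K1", "S4"], ["K1", "L3"], ["K1", "L4"], ["K2", "S2"], ["K2", "S3"], ["K2", "L4"], ["K3", "S1"], ["K3", "S5"], ["K3", "L3"], ["K3", "L4"], ["K4", "S5"], ["K4", "S6"], ["K4", "L2"], ["K4", "L4"], ["K5", "S2"], ["K5", "S4"], ["K5", "L1"], ["K5", "L4"]]}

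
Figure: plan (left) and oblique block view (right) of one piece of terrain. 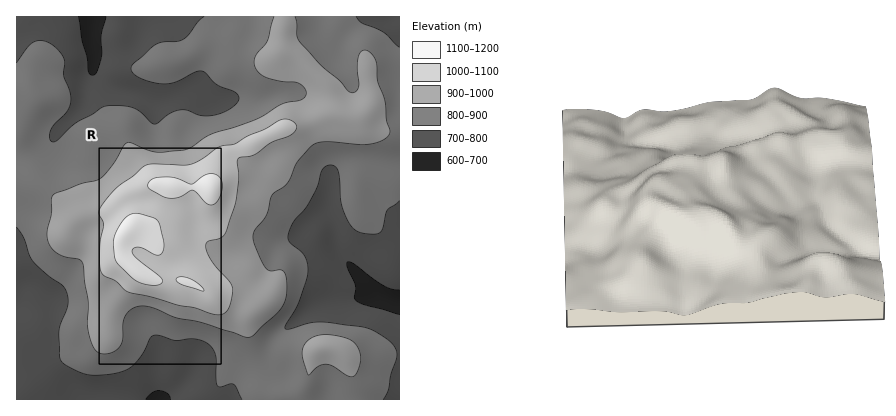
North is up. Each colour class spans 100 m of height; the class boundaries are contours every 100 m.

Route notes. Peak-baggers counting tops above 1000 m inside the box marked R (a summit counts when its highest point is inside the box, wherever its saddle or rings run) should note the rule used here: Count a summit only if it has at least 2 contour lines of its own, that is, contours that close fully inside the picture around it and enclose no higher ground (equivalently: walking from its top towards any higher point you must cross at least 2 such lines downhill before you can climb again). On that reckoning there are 1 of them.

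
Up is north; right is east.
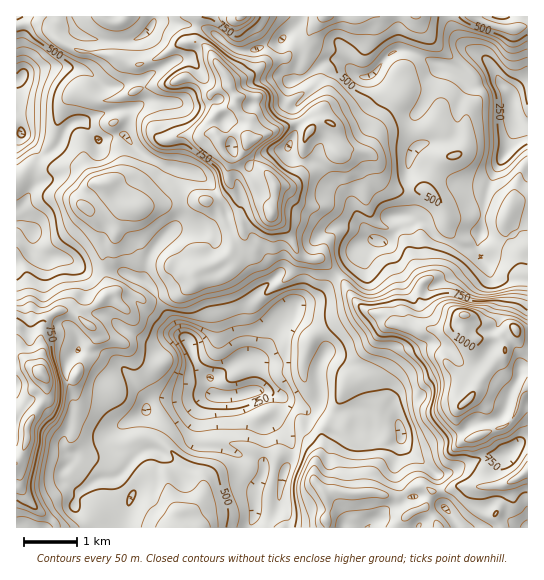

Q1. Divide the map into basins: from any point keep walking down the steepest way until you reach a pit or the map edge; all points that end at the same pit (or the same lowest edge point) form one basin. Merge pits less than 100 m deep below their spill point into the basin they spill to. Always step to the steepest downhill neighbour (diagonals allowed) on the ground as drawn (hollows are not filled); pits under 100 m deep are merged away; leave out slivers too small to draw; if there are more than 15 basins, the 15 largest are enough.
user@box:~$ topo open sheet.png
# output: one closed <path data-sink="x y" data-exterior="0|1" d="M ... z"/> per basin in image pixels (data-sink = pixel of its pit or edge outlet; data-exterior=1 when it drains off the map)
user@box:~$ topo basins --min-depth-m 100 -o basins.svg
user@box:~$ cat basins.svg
<path data-sink="513 105" data-exterior="0" d="M527 16l-470 1 0 8-4 9 10 10 20 8 27 3 23 9 9 0 12-4 28-17 17 0 13 11 17 29-16 9-2 9 6 10-5 8 0 8 8 14 0 5 4 8 7 7-3 9 3 19-12 10-9 1-1 2 8 5 12 21 12-1 3-10 6-4 11-4 8 0 19 22 9 22 14 7 10-1 23 23 11 19 10 8 22 8 6 7 6 0 15 5 28 2 19-6 1-2 2 11 6 5 5 1 8-3 15 0 5 5 2 7-1 5-11 9-13 18-7 13-16 16-1 4 0 7 7 14 3 4 10-1 8 25 3 23-32 1-9 4-12 1-11-7-4 0-8 3-13 9-24-5-27 1-14-2-9 3 4 9-3 15 2 10 201-1z"/><path data-sink="219 397" data-exterior="0" d="M203 200l-30 0-11 5-35 3-6 6-6 16 0 7-12 16 0 14 6 24-8 10-18 11-3 5 16 14 0 8-23 41-11 4-15-2 0 15-19 28-1 17-7 16-4 4 4 25 12 18 15 11 9 9 1 3 269 0 2-25-4-9 9-3 14 2 27-1 24 5 13-9 8-3 4 0 11 7 12-1 9-4 31 0-2-24-8-25-10 1-3-4-7-14 0-7 1-4 16-16 7-13 13-18 11-9 1-5-2-7-5-5-15 0-8 3-5-1-6-5-2-11-1 2-19 6-28-2-15-5-6 0-6-7-26-10-10-12-7-13-23-23-10 1-10-4-13-25-19-22-8 0-11 4-6 4-3 10-12 1-12-21z"/><path data-sink="22 77" data-exterior="0" d="M57 16l-41 1 0 338 6 2 16 14 3-6-1-26 4-17 14-11 11 0 10 6 4-5 12-7 13-11 1-5-6-22 0-14 10-14 7-22 7-9 35-3 11-5 44 0 14-11-3-11 3-17-7-7-4-8 0-5-8-14 0-8 5-8-6-10 2-9 16-9-17-29-9-9-8-4-13 2-28 17-12 4-9 0-23-9-27-3-20-8-10-10 4-9z"/>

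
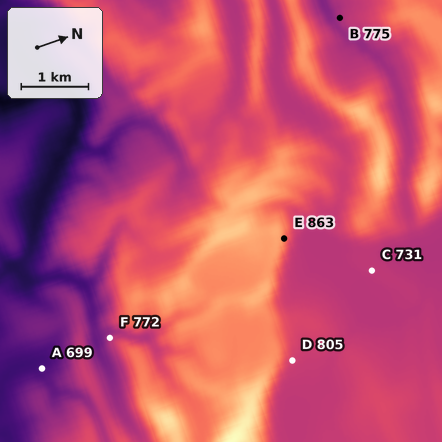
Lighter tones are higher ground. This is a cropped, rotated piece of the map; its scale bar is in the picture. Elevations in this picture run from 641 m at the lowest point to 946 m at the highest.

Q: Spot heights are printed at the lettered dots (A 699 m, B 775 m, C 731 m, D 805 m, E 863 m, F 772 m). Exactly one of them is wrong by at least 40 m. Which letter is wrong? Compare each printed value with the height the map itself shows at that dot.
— C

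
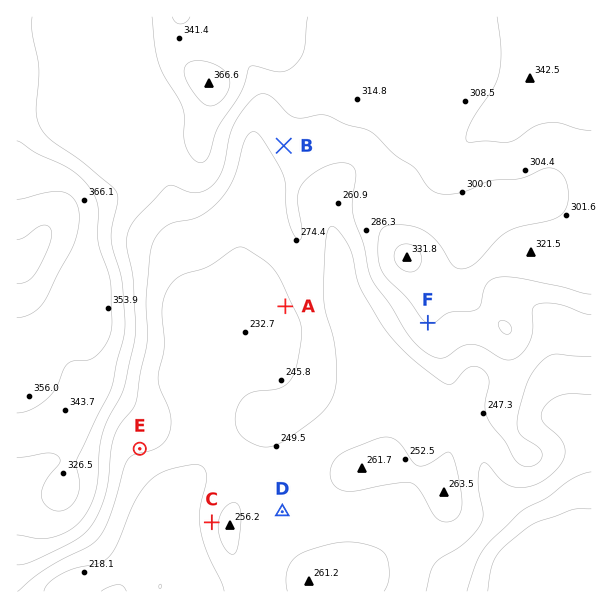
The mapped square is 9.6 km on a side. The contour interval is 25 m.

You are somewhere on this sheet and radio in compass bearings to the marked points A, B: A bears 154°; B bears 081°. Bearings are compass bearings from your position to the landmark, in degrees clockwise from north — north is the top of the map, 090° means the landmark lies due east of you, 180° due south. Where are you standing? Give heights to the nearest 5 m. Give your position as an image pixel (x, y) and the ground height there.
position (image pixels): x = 212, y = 157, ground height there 320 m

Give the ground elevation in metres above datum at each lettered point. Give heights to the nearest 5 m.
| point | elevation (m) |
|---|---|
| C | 240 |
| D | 235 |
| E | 255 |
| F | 300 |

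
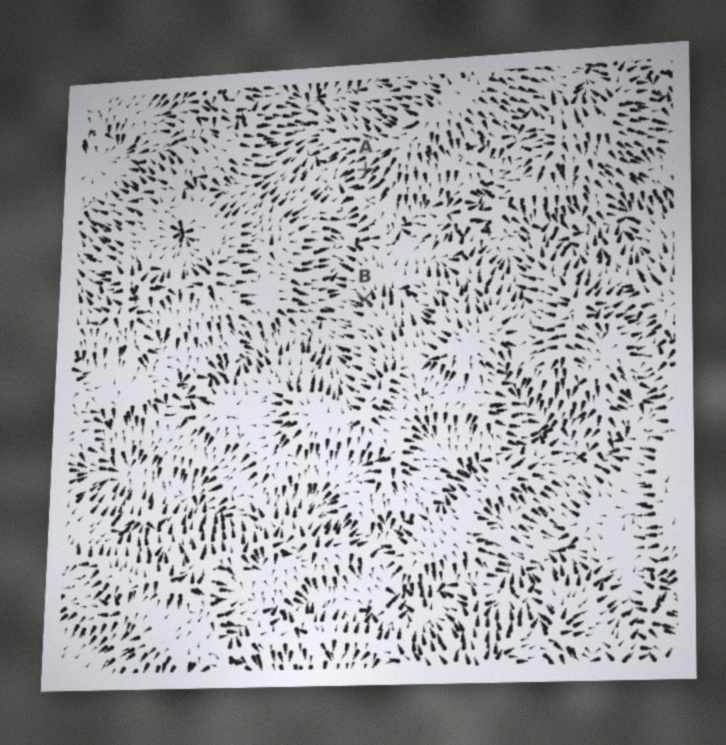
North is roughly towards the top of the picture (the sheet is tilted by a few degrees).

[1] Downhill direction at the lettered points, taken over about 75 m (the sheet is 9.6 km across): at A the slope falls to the SW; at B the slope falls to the NW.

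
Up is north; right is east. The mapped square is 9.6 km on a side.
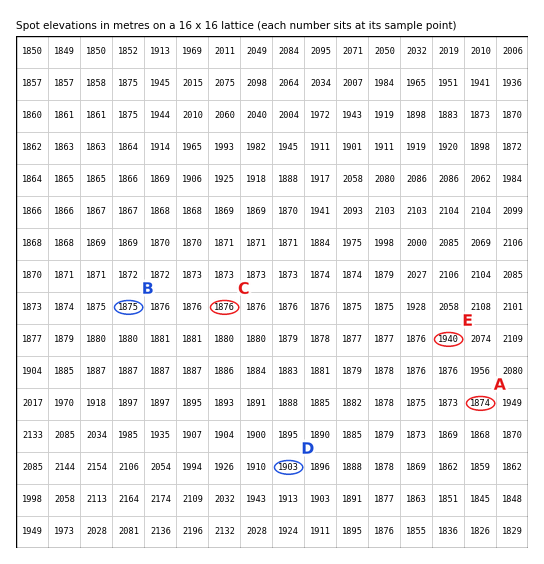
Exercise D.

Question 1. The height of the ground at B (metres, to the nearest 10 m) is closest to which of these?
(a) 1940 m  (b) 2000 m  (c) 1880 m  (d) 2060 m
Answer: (c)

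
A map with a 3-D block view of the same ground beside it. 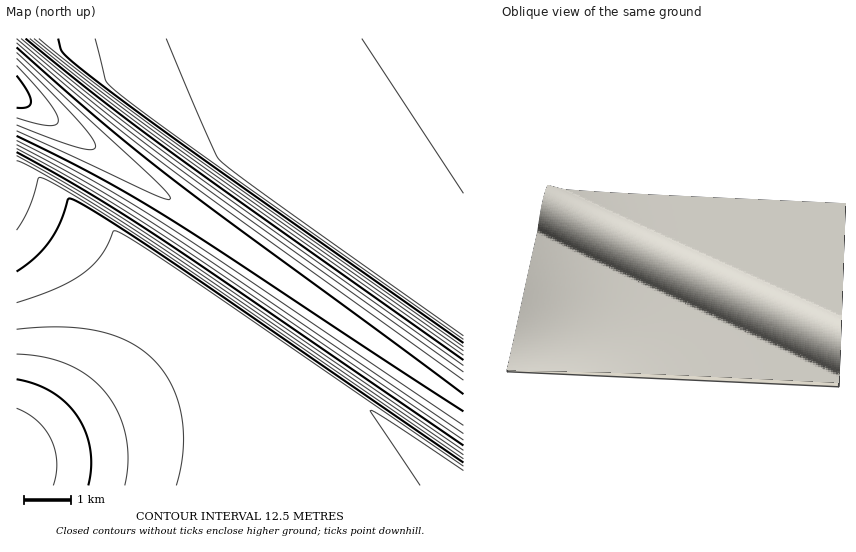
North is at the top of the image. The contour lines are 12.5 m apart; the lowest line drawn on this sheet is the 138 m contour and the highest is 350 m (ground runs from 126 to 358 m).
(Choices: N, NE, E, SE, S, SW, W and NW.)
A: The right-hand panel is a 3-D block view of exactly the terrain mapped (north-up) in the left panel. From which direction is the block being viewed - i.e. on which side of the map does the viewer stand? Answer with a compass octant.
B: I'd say S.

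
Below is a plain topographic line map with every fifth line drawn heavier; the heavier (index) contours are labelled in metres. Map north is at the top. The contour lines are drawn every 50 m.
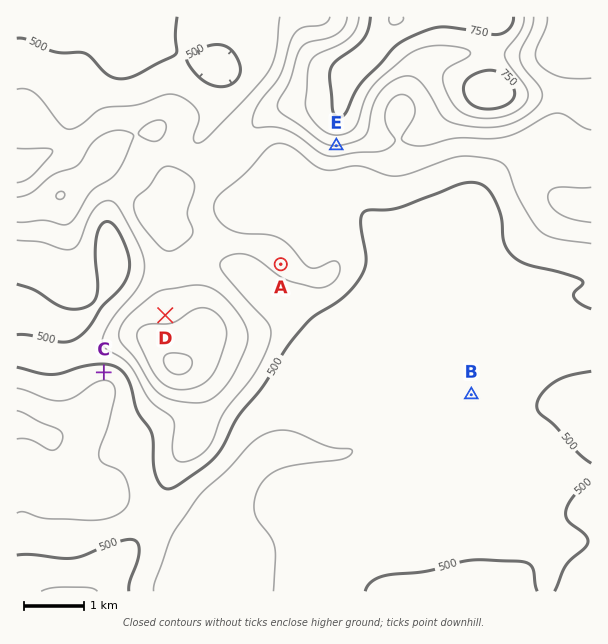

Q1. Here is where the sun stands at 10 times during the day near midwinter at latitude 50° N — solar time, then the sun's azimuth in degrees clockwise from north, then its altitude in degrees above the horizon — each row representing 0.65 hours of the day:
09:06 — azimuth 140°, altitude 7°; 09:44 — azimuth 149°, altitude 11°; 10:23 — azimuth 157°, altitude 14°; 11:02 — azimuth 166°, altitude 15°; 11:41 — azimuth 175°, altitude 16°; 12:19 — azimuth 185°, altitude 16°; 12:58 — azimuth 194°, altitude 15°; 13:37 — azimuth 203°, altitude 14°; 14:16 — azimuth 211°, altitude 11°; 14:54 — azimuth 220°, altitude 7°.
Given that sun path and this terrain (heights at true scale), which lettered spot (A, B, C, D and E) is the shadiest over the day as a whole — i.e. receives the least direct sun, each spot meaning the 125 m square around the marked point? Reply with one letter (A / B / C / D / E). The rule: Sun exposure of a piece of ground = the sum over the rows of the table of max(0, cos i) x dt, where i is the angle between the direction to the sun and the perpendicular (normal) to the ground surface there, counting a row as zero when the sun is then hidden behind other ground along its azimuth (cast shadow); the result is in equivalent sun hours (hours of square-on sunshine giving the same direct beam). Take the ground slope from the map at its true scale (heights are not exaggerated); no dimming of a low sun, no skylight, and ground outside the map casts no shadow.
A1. D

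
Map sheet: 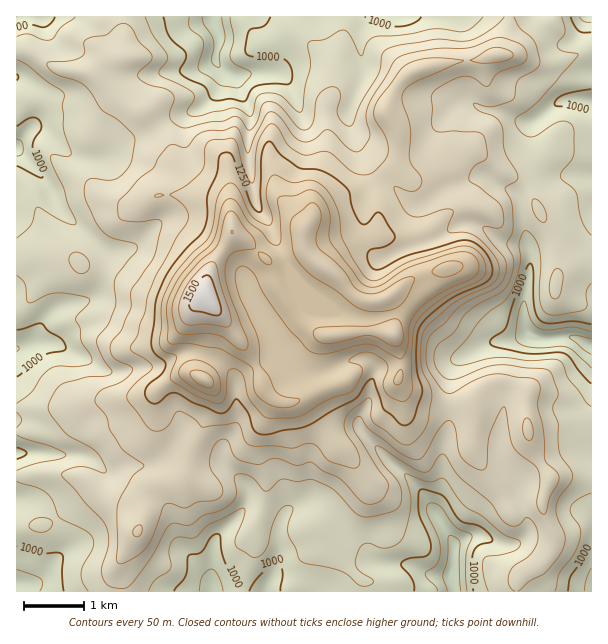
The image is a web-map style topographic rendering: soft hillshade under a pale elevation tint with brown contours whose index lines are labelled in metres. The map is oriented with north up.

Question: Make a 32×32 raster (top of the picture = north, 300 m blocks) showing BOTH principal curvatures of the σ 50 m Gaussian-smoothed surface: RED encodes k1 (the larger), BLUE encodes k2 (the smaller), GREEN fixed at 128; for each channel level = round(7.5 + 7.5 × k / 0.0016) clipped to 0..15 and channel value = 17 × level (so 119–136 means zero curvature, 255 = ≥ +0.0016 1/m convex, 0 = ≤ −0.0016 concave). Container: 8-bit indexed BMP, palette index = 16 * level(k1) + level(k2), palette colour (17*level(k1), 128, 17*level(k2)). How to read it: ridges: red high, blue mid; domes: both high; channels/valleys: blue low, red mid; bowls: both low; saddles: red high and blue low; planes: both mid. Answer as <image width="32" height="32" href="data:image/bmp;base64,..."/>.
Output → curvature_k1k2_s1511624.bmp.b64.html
<image width="32" height="32" href="data:image/bmp;base64,Qk02CAAAAAAAADYEAAAoAAAAIAAAACAAAAABAAgAAAAAAAAEAAATCwAAEwsAAAABAAAAAAAAAIAAABGAAAAigAAAM4AAAESAAABVgAAAZoAAAHeAAACIgAAAmYAAAKqAAAC7gAAAzIAAAN2AAADugAAA/4AAAACAEQARgBEAIoARADOAEQBEgBEAVYARAGaAEQB3gBEAiIARAJmAEQCqgBEAu4ARAMyAEQDdgBEA7oARAP+AEQAAgCIAEYAiACKAIgAzgCIARIAiAFWAIgBmgCIAd4AiAIiAIgCZgCIAqoAiALuAIgDMgCIA3YAiAO6AIgD/gCIAAIAzABGAMwAigDMAM4AzAESAMwBVgDMAZoAzAHeAMwCIgDMAmYAzAKqAMwC7gDMAzIAzAN2AMwDugDMA/4AzAACARAARgEQAIoBEADOARABEgEQAVYBEAGaARAB3gEQAiIBEAJmARACqgEQAu4BEAMyARADdgEQA7oBEAP+ARAAAgFUAEYBVACKAVQAzgFUARIBVAFWAVQBmgFUAd4BVAIiAVQCZgFUAqoBVALuAVQDMgFUA3YBVAO6AVQD/gFUAAIBmABGAZgAigGYAM4BmAESAZgBVgGYAZoBmAHeAZgCIgGYAmYBmAKqAZgC7gGYAzIBmAN2AZgDugGYA/4BmAACAdwARgHcAIoB3ADOAdwBEgHcAVYB3AGaAdwB3gHcAiIB3AJmAdwCqgHcAu4B3AMyAdwDdgHcA7oB3AP+AdwAAgIgAEYCIACKAiAAzgIgARICIAFWAiABmgIgAd4CIAIiAiACZgIgAqoCIALuAiADMgIgA3YCIAO6AiAD/gIgAAICZABGAmQAigJkAM4CZAESAmQBVgJkAZoCZAHeAmQCIgJkAmYCZAKqAmQC7gJkAzICZAN2AmQDugJkA/4CZAACAqgARgKoAIoCqADOAqgBEgKoAVYCqAGaAqgB3gKoAiICqAJmAqgCqgKoAu4CqAMyAqgDdgKoA7oCqAP+AqgAAgLsAEYC7ACKAuwAzgLsARIC7AFWAuwBmgLsAd4C7AIiAuwCZgLsAqoC7ALuAuwDMgLsA3YC7AO6AuwD/gLsAAIDMABGAzAAigMwAM4DMAESAzABVgMwAZoDMAHeAzACIgMwAmYDMAKqAzAC7gMwAzIDMAN2AzADugMwA/4DMAACA3QARgN0AIoDdADOA3QBEgN0AVYDdAGaA3QB3gN0AiIDdAJmA3QCqgN0Au4DdAMyA3QDdgN0A7oDdAP+A3QAAgO4AEYDuACKA7gAzgO4ARIDuAFWA7gBmgO4Ad4DuAIiA7gCZgO4AqoDuALuA7gDMgO4A3YDuAO6A7gD/gO4AAID/ABGA/wAigP8AM4D/AESA/wBVgP8AZoD/AHeA/wCIgP8AmYD/AKqA/wC7gP8AzID/AN2A/wDugP8A/4D/AHR1h5iXp6d2hpZzhceElLiHd5eoqLmmpYDImKmXp4Z2h4aFmJbYp4WolYSVp7eCp4eXl4WEgpO1gNm3uLfIh4SHl4WFZbbYpnSDpJWouIKXh4eHhpioyLdw1pJxlLe5lbiol4ZlpsnIg7eFgKbIg6iYiIWFhpbHkKOBlMiD5qamhoaGhpeml7eUqKankMeFhZeGhKeXx4NguaenuKP3U4aFdXaXt5aXlpaYuMqSpYaGdXSWubnIgJSnh7eGhPeEhtjX18mVdJaXl6iXlIK2hZaFhrbHxpDFopenp3V12MemgIGBgYOXhoZ1p5ZyqJZ1qIS5yMZwtdiCqLiGhba1dXbHt5eXp4eHl4aXpmOWt5eHlbfGkKTYqIOWuHWV+ZZ2h4aGmIeHh3anlnWUpXLHlpaFpYGit8iolIW4hYT5hYeXp6eYmJenp8h0g5T1kMfY2MeFpoC115akprmGhdZ1lpZ2iJint6Wm2OPG+9Rw+YZ2p9f6kOj5x6Ok2LemybeWloaYl4WAkoFxofjFoJLFhoeFgqSycPaEQ2KEuLin2LiWc4Ryg6bJx8TmgIKE+KR2haW2lHKm9nNjhIKBknKCxICWlZeWlYaGhNbHdsXmg4WW1+j35uj4YnWXhoalcLCAkrmEhZaHdoaDuOq3+IN0hbeGdIOUk9W1hHR0haWg6sjXl6eFhXSGl5Sn2em2cYTIhoaF1vX3t8fWlXSjtIDpqIaHh5eplpaHhZWo+ZRihbaElejnUXL419f4+ve3gOioh5iXmKiWdXZ2hYTn83PXtaXnx4RzcZC09/n8xsaAxpeHiIeYloKVdHSXhGP16NaAx7WEdJWolYKAo8SAo3DGl4eHl5WDl6mXhIR2YvjnkJHJ2ZaFhqiGl6eDgca2o7eYdoemgpiXl6e4lpaD9tZw56bqpoWGqHV1hqe4uaOmmJeHuJOVp6eGl6mnlpXW1KDnhceVp5aFh5iGhZaDhKZ2h5ekkseXhmZ2loaGddewwceVlpd2lZeXh5eXhaanhpaGhoHZhZWGdoaYmIWn6bDkx4WWp4WGlaeGh4eol3aGmJiHopWGmJh2hoWmpMim4dPpg4PHc4S1uHZ2h5ioloSnmIemlYeHl4eYqJVxg5bTsfhwpLVytfqXhnaGhZODg5Knt6iWhXWXl5eoyNiklIHnxoC4qIST+JV1hnWEt6eolYGBg5S2treGlJKTg6ZycaGCdKenh3Gl97aGdYWlc4WWp6a257aWlqe5x7amc6HIloaGlpeHc6W36Pj39+fo1qanp9qllZeXh6eXhqfHgMeolpeXh5eltpeGl4WVyLemhZW3o3GllZeXp4eGloOSyIaXmIeHqLWFY4OTc3SUtoW3x4I="/>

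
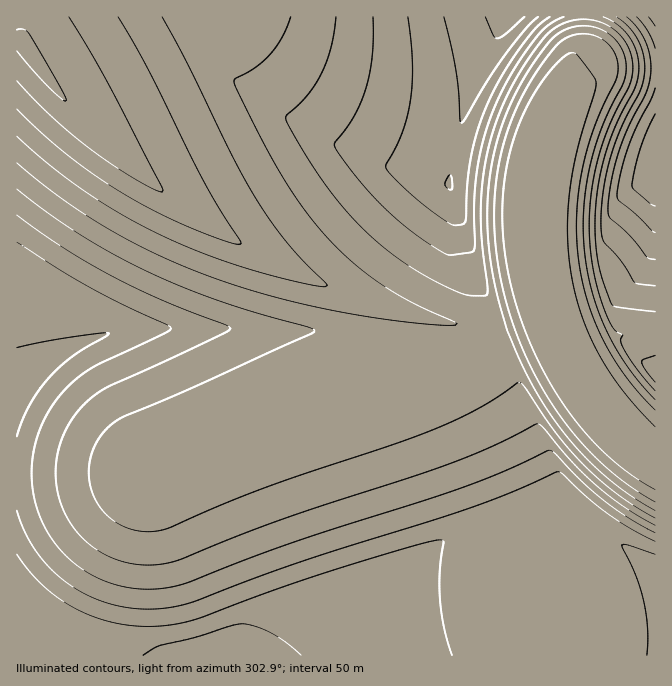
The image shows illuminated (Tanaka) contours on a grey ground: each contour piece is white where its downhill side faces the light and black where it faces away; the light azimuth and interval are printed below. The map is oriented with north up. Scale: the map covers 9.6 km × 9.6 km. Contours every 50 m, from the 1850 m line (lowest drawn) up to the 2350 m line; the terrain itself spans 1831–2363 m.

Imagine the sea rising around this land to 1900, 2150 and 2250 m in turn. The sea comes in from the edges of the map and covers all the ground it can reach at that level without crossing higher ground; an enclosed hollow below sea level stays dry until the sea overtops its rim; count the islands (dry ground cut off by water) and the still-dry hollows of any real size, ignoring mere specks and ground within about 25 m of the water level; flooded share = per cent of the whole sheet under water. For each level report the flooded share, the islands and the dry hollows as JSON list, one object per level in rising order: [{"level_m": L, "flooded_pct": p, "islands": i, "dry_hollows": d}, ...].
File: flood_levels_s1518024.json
[{"level_m": 1900, "flooded_pct": 8, "islands": 0, "dry_hollows": 0}, {"level_m": 2150, "flooded_pct": 73, "islands": 0, "dry_hollows": 0}, {"level_m": 2250, "flooded_pct": 88, "islands": 0, "dry_hollows": 0}]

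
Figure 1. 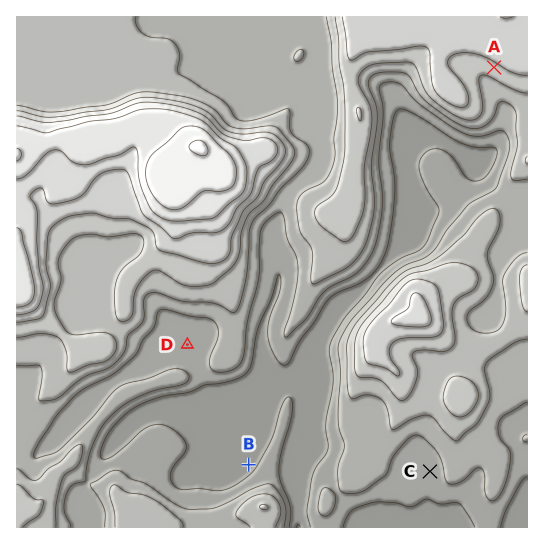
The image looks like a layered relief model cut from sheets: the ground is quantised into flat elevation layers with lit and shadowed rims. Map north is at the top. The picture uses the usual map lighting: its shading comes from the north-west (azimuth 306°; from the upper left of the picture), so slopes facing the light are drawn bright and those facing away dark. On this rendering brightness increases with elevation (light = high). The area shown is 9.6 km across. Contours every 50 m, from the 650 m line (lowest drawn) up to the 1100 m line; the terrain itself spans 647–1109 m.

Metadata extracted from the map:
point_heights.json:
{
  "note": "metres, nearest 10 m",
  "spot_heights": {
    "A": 890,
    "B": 690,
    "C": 720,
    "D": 730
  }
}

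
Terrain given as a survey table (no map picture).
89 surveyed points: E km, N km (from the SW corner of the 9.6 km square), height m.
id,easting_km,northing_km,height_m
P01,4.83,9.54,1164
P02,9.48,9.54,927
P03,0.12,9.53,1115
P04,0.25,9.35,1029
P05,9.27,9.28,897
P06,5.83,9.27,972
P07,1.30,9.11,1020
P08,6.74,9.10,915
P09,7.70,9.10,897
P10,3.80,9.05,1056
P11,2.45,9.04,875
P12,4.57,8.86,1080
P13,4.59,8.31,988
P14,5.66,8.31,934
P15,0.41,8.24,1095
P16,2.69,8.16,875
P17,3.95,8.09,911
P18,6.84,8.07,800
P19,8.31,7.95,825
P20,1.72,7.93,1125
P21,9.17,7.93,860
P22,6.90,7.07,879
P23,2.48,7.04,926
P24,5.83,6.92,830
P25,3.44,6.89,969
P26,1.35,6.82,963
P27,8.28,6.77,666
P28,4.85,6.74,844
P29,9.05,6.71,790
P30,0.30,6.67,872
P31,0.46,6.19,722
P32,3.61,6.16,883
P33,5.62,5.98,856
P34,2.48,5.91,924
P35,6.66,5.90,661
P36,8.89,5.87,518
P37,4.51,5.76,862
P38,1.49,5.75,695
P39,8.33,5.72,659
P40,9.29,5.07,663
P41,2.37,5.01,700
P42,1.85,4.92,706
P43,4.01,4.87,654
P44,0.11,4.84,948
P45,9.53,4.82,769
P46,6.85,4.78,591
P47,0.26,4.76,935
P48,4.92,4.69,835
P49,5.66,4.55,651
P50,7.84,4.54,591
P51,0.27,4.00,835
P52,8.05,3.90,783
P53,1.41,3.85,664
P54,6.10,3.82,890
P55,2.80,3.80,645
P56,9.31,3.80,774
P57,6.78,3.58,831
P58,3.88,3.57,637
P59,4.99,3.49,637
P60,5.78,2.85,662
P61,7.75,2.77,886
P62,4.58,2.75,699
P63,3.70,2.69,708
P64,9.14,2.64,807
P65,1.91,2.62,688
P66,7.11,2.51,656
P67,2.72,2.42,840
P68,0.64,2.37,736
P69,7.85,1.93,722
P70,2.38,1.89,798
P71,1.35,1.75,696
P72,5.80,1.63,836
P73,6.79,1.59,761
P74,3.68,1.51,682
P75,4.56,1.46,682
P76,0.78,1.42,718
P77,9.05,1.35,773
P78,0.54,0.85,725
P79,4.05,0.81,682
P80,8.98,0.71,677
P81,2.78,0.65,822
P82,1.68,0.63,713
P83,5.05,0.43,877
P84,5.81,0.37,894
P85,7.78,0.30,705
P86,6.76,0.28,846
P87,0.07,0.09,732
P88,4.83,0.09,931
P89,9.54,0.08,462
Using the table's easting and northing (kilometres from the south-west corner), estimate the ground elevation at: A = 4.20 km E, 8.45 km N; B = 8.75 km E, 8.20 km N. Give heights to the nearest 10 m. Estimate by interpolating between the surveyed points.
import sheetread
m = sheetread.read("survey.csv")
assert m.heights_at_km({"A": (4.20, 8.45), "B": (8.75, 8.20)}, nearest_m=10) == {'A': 930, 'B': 890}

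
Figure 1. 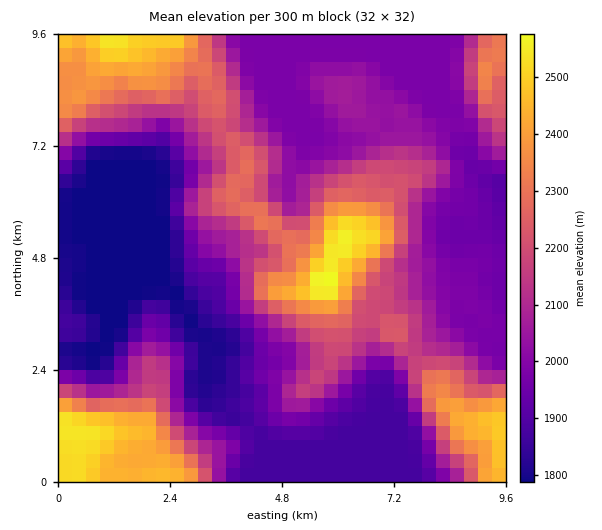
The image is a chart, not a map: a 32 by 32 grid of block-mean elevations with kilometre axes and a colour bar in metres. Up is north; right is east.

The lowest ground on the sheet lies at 1790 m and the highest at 2620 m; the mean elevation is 2080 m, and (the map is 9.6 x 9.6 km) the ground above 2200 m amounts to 25.2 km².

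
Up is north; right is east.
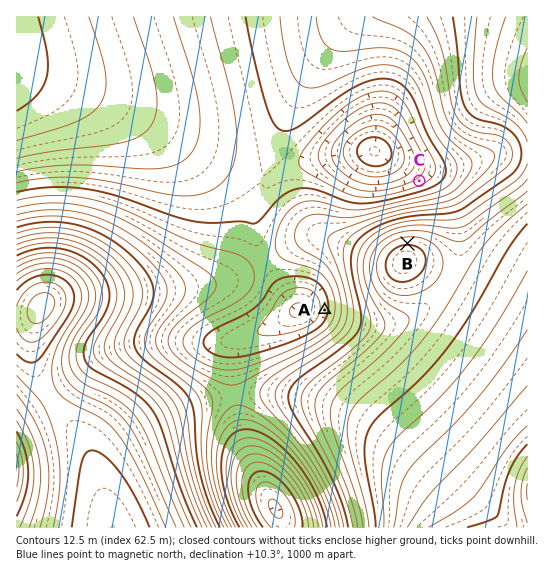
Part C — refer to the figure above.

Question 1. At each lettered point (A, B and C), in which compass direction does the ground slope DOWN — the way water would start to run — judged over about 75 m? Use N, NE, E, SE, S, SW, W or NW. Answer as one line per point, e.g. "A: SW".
A: W
B: N
C: NW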